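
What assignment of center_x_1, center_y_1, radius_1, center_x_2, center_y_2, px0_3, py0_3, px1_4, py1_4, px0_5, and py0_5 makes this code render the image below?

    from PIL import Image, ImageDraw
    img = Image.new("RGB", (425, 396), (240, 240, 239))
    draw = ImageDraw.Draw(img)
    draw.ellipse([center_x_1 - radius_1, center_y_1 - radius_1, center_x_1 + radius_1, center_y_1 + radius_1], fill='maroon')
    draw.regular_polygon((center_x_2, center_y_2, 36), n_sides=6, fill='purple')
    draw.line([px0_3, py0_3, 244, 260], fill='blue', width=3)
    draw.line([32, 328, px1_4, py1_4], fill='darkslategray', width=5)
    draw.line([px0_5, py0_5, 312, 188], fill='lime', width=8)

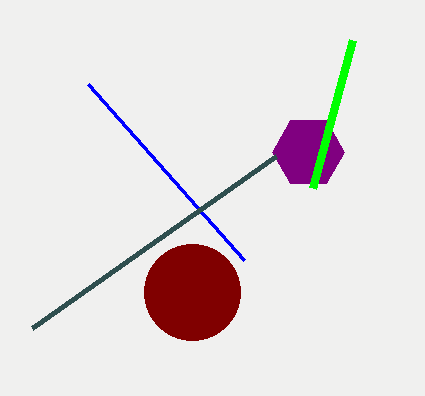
center_x_1 = 192
center_y_1 = 292
radius_1 = 48
center_x_2 = 308
center_y_2 = 152
px0_3 = 88
py0_3 = 84
px1_4 = 276
py1_4 = 156
px0_5 = 352
py0_5 = 40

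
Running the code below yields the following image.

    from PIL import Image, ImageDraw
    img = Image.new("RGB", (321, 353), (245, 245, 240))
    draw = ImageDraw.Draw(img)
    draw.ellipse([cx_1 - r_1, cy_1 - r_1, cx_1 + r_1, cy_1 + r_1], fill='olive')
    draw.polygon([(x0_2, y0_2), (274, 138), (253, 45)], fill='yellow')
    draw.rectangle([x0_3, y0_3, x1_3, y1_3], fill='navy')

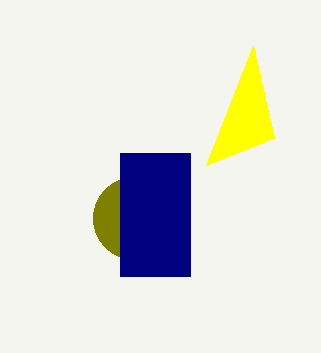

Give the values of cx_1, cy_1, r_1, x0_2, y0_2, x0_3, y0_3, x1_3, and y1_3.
cx_1 = 134, cy_1 = 218, r_1 = 41, x0_2 = 206, y0_2 = 165, x0_3 = 120, y0_3 = 153, x1_3 = 190, y1_3 = 276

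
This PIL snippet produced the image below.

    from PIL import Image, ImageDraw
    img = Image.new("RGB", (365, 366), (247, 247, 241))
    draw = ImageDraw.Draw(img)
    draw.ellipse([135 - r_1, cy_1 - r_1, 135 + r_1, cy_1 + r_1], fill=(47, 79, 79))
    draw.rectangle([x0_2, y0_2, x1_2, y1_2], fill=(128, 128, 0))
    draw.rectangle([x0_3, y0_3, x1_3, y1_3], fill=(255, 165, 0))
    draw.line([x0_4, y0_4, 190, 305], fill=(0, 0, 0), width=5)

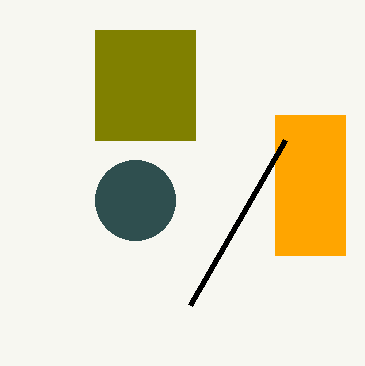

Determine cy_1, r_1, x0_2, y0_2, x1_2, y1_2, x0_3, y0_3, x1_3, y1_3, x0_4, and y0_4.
cy_1 = 200
r_1 = 40
x0_2 = 95
y0_2 = 30
x1_2 = 195
y1_2 = 140
x0_3 = 275
y0_3 = 115
x1_3 = 345
y1_3 = 255
x0_4 = 285
y0_4 = 140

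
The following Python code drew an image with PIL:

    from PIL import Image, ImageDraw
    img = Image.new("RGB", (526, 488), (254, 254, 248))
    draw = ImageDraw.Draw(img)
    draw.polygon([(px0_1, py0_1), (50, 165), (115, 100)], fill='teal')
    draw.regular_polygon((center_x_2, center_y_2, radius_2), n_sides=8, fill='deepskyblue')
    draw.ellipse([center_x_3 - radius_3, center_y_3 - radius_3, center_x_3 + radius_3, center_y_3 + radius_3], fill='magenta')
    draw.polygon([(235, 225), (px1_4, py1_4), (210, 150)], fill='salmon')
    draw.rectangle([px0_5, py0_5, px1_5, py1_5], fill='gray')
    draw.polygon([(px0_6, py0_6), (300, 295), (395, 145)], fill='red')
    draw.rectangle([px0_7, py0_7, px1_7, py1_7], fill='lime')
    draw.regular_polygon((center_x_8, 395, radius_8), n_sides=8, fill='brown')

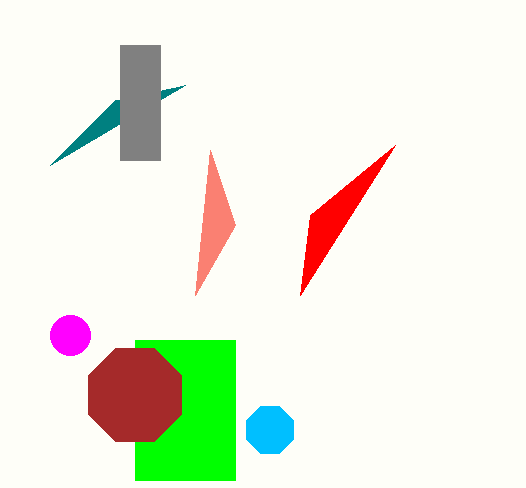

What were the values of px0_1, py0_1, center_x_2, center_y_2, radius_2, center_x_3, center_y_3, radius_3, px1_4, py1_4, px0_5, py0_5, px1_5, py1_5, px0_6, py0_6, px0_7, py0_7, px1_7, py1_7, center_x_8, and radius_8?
px0_1 = 185, py0_1 = 85, center_x_2 = 270, center_y_2 = 430, radius_2 = 25, center_x_3 = 70, center_y_3 = 335, radius_3 = 20, px1_4 = 195, py1_4 = 295, px0_5 = 120, py0_5 = 45, px1_5 = 160, py1_5 = 160, px0_6 = 310, py0_6 = 215, px0_7 = 135, py0_7 = 340, px1_7 = 235, py1_7 = 480, center_x_8 = 135, radius_8 = 50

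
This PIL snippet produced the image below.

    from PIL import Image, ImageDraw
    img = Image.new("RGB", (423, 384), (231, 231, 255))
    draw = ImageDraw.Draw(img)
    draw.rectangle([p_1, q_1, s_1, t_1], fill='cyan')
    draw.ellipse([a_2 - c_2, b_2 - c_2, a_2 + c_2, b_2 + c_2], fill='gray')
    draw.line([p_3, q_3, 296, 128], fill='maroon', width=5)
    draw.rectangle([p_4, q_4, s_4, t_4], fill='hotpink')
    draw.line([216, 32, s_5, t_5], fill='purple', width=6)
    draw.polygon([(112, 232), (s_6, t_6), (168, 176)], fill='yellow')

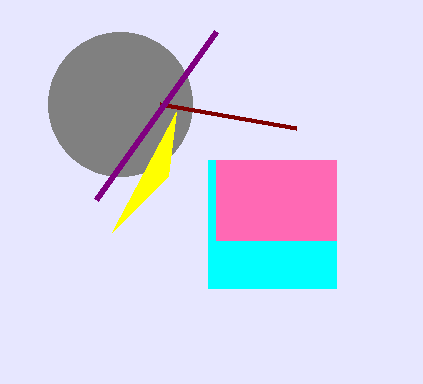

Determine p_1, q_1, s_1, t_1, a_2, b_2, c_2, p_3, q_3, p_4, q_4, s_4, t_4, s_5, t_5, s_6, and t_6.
p_1 = 208; q_1 = 160; s_1 = 336; t_1 = 288; a_2 = 120; b_2 = 104; c_2 = 72; p_3 = 160; q_3 = 104; p_4 = 216; q_4 = 160; s_4 = 336; t_4 = 240; s_5 = 96; t_5 = 200; s_6 = 176; t_6 = 112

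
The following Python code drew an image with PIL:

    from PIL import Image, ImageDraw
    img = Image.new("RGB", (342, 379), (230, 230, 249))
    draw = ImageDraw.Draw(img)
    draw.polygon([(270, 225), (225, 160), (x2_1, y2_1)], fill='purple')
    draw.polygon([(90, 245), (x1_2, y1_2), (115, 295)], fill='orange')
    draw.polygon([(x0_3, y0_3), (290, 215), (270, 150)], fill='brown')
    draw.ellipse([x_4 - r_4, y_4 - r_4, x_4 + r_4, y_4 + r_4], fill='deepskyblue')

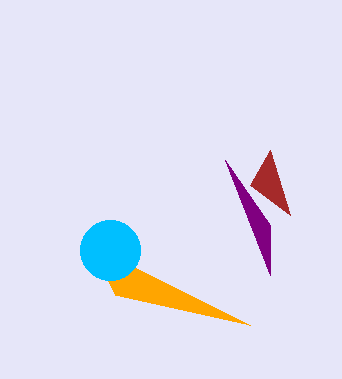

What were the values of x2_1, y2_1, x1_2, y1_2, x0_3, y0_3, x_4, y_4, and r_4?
x2_1 = 270
y2_1 = 275
x1_2 = 250
y1_2 = 325
x0_3 = 250
y0_3 = 185
x_4 = 110
y_4 = 250
r_4 = 30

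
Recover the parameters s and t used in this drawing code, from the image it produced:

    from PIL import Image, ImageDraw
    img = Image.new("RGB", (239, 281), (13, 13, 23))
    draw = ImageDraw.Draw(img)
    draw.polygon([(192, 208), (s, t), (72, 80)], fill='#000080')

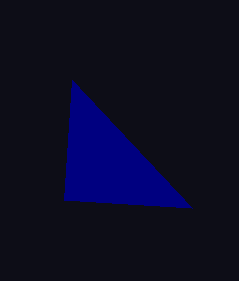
s = 64; t = 200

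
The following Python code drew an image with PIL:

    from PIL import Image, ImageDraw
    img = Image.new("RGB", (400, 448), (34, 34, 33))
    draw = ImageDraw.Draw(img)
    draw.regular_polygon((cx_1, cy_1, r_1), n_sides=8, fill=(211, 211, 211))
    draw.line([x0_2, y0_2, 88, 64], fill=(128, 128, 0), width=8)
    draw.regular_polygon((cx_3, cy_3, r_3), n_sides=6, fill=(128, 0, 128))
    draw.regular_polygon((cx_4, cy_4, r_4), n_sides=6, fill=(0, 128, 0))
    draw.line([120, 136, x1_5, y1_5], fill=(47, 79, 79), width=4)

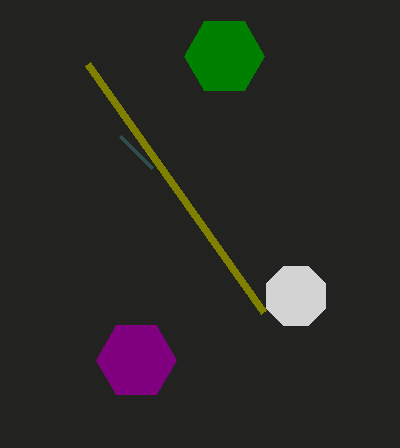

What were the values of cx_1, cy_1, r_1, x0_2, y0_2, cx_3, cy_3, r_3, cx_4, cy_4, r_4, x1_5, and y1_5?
cx_1 = 296; cy_1 = 296; r_1 = 32; x0_2 = 264; y0_2 = 312; cx_3 = 136; cy_3 = 360; r_3 = 40; cx_4 = 224; cy_4 = 56; r_4 = 40; x1_5 = 152; y1_5 = 168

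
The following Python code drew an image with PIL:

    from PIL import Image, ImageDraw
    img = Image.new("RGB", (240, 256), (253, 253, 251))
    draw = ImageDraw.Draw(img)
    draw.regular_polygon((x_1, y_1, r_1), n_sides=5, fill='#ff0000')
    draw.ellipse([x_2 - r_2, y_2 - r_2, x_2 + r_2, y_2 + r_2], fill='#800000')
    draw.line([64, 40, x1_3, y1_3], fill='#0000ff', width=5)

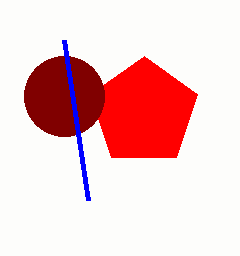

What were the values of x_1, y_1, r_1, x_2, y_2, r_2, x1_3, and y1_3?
x_1 = 144
y_1 = 112
r_1 = 56
x_2 = 64
y_2 = 96
r_2 = 40
x1_3 = 88
y1_3 = 200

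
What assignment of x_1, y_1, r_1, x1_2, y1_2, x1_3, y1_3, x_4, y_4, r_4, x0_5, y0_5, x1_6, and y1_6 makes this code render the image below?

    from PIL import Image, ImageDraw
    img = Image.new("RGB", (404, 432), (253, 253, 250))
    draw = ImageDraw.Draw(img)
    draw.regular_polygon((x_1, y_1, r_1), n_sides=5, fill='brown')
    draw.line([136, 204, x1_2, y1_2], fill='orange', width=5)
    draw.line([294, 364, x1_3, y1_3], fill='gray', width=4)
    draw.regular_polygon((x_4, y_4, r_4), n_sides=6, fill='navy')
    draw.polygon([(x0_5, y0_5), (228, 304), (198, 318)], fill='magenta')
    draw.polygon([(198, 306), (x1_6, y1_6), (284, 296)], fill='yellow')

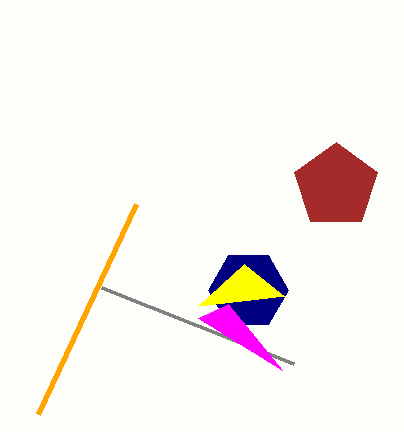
x_1 = 336
y_1 = 186
r_1 = 44
x1_2 = 38
y1_2 = 414
x1_3 = 102
y1_3 = 288
x_4 = 248
y_4 = 290
r_4 = 40
x0_5 = 282
y0_5 = 370
x1_6 = 244
y1_6 = 264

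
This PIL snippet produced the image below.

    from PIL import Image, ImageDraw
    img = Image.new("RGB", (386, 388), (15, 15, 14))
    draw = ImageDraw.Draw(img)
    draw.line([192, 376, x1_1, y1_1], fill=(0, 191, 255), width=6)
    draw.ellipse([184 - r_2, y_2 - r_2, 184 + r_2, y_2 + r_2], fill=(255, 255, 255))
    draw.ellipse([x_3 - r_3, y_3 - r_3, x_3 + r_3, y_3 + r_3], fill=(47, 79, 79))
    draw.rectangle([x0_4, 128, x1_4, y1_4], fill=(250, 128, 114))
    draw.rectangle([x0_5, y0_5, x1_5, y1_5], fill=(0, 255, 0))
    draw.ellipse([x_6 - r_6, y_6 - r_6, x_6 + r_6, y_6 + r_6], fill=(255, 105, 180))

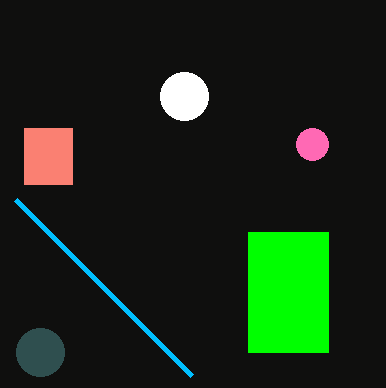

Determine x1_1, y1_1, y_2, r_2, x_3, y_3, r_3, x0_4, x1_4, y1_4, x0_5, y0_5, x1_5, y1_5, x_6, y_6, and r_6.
x1_1 = 16, y1_1 = 200, y_2 = 96, r_2 = 24, x_3 = 40, y_3 = 352, r_3 = 24, x0_4 = 24, x1_4 = 72, y1_4 = 184, x0_5 = 248, y0_5 = 232, x1_5 = 328, y1_5 = 352, x_6 = 312, y_6 = 144, r_6 = 16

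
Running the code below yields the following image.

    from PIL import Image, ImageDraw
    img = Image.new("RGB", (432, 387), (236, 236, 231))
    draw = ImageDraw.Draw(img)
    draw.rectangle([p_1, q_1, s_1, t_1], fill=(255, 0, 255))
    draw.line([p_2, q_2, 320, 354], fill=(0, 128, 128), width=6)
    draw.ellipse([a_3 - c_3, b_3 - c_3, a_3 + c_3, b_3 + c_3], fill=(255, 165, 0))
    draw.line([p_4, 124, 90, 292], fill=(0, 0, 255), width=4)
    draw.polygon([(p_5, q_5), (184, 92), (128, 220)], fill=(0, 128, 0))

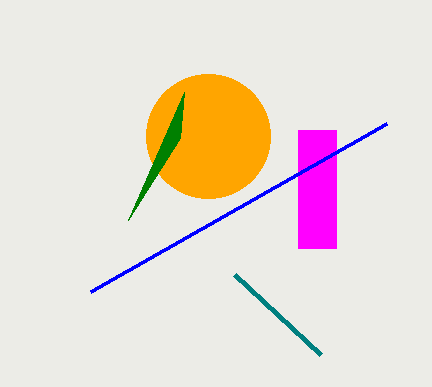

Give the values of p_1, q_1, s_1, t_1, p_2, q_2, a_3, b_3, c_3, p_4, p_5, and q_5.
p_1 = 298; q_1 = 130; s_1 = 336; t_1 = 248; p_2 = 234; q_2 = 274; a_3 = 208; b_3 = 136; c_3 = 62; p_4 = 386; p_5 = 180; q_5 = 138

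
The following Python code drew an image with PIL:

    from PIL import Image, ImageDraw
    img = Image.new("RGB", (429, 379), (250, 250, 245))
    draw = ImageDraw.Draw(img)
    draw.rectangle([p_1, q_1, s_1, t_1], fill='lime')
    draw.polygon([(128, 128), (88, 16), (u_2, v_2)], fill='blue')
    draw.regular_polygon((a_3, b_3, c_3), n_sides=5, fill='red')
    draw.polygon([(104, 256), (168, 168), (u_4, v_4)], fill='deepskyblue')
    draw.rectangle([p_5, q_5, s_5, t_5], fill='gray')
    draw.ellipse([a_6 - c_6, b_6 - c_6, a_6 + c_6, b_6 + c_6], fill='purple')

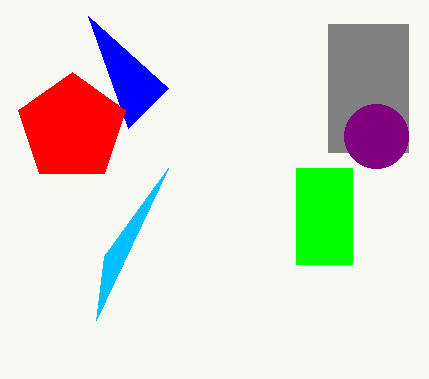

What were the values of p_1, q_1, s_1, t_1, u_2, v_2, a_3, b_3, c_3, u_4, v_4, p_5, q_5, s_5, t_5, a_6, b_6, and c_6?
p_1 = 296; q_1 = 168; s_1 = 352; t_1 = 264; u_2 = 168; v_2 = 88; a_3 = 72; b_3 = 128; c_3 = 56; u_4 = 96; v_4 = 320; p_5 = 328; q_5 = 24; s_5 = 408; t_5 = 152; a_6 = 376; b_6 = 136; c_6 = 32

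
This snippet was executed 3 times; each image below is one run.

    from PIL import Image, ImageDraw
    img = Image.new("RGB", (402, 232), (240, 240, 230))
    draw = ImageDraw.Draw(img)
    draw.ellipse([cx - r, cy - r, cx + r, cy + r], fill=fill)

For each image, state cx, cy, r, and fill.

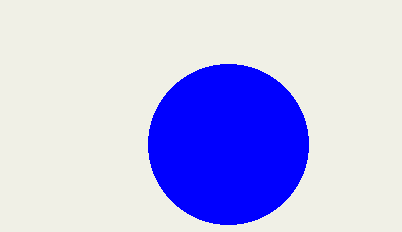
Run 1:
cx = 228
cy = 144
r = 80
fill = 'blue'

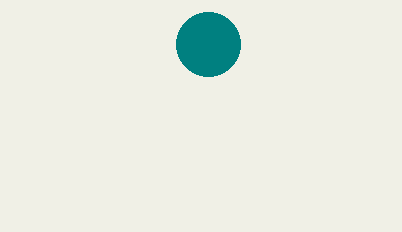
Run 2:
cx = 208; cy = 44; r = 32; fill = 'teal'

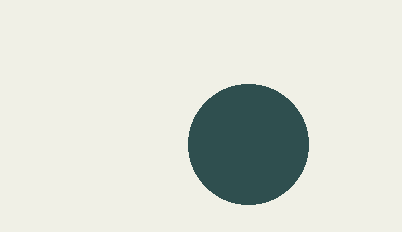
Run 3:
cx = 248; cy = 144; r = 60; fill = 'darkslategray'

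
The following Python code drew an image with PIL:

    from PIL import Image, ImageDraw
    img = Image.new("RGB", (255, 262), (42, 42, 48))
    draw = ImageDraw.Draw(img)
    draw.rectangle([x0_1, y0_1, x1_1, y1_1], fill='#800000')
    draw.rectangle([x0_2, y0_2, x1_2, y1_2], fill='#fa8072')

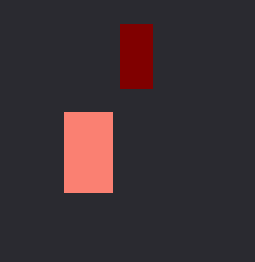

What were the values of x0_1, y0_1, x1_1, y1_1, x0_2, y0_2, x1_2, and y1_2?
x0_1 = 120; y0_1 = 24; x1_1 = 152; y1_1 = 88; x0_2 = 64; y0_2 = 112; x1_2 = 112; y1_2 = 192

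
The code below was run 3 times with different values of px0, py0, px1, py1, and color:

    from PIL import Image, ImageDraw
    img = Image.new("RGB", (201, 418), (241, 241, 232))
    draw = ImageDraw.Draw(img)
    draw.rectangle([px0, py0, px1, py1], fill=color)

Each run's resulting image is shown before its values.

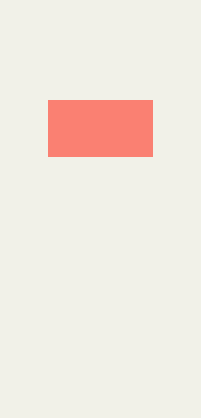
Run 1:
px0 = 48, py0 = 100, px1 = 152, py1 = 156, color = 'salmon'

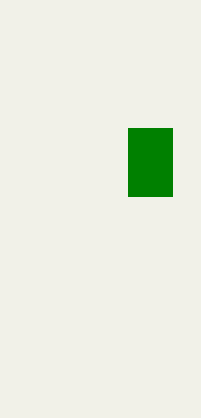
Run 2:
px0 = 128
py0 = 128
px1 = 172
py1 = 196
color = 'green'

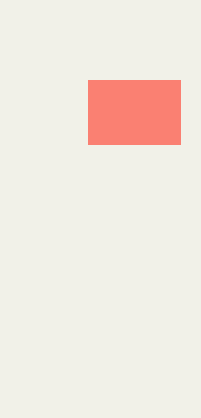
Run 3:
px0 = 88, py0 = 80, px1 = 180, py1 = 144, color = 'salmon'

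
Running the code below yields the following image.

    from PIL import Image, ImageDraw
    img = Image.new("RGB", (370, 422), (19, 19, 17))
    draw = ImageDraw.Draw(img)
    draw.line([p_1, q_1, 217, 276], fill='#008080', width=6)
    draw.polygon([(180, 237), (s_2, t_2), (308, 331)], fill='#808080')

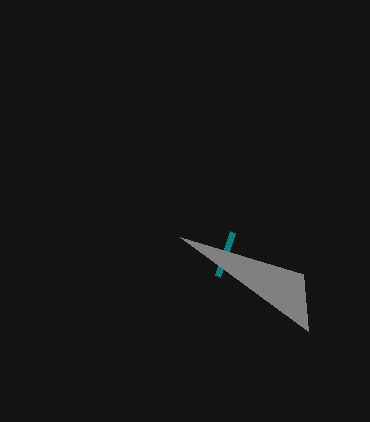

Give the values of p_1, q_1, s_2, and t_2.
p_1 = 232; q_1 = 232; s_2 = 303; t_2 = 274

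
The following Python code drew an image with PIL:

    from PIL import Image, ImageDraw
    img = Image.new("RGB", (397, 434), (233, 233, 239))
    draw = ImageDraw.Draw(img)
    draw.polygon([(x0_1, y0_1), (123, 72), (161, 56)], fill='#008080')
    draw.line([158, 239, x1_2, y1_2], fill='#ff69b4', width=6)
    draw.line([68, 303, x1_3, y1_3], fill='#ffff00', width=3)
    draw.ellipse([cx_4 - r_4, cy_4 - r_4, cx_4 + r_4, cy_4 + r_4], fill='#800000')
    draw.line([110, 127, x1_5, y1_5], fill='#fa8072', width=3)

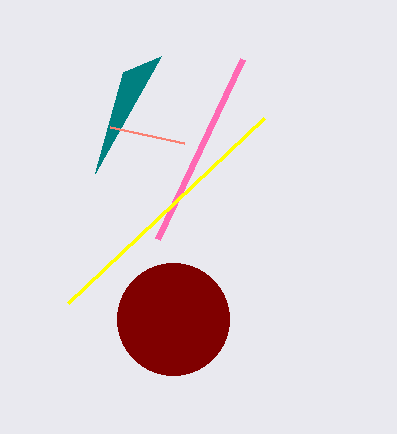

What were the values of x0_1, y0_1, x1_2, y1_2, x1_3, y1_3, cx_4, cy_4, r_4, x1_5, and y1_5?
x0_1 = 95
y0_1 = 173
x1_2 = 243
y1_2 = 59
x1_3 = 264
y1_3 = 118
cx_4 = 173
cy_4 = 319
r_4 = 56
x1_5 = 184
y1_5 = 143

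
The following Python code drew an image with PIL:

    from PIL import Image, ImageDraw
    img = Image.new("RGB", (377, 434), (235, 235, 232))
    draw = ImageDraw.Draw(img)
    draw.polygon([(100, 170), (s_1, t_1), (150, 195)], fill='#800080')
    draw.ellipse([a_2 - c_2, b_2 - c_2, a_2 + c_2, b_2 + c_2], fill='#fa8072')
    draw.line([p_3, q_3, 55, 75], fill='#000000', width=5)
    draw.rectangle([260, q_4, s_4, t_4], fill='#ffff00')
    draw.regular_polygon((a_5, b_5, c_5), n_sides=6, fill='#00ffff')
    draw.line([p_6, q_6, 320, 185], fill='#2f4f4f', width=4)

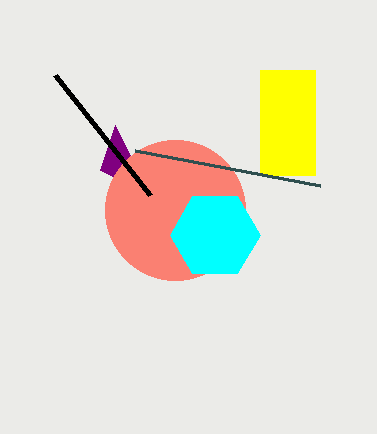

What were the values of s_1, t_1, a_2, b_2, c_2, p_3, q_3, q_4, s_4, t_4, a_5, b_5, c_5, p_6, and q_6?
s_1 = 115, t_1 = 125, a_2 = 175, b_2 = 210, c_2 = 70, p_3 = 150, q_3 = 195, q_4 = 70, s_4 = 315, t_4 = 175, a_5 = 215, b_5 = 235, c_5 = 45, p_6 = 135, q_6 = 150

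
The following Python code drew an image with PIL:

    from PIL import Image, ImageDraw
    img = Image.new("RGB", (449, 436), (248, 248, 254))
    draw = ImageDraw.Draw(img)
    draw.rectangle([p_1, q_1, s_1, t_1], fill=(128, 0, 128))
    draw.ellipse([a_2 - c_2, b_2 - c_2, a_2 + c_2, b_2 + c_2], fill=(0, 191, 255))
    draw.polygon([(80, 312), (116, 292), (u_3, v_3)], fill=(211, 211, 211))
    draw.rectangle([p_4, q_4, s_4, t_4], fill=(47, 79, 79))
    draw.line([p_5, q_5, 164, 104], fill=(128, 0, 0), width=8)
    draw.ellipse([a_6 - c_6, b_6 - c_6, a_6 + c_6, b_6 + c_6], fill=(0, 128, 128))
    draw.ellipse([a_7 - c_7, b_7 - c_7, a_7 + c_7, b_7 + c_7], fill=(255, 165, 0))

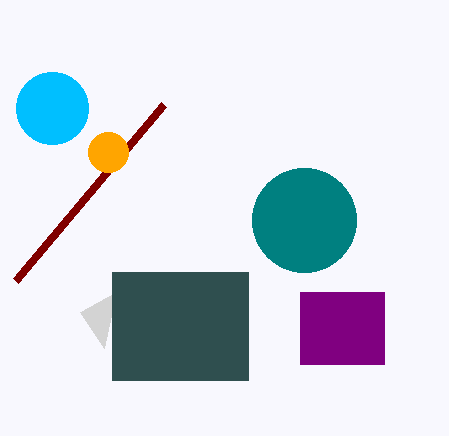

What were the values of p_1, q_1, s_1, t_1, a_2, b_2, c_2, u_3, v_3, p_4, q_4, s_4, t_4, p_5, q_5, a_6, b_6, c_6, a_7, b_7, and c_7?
p_1 = 300
q_1 = 292
s_1 = 384
t_1 = 364
a_2 = 52
b_2 = 108
c_2 = 36
u_3 = 104
v_3 = 348
p_4 = 112
q_4 = 272
s_4 = 248
t_4 = 380
p_5 = 16
q_5 = 280
a_6 = 304
b_6 = 220
c_6 = 52
a_7 = 108
b_7 = 152
c_7 = 20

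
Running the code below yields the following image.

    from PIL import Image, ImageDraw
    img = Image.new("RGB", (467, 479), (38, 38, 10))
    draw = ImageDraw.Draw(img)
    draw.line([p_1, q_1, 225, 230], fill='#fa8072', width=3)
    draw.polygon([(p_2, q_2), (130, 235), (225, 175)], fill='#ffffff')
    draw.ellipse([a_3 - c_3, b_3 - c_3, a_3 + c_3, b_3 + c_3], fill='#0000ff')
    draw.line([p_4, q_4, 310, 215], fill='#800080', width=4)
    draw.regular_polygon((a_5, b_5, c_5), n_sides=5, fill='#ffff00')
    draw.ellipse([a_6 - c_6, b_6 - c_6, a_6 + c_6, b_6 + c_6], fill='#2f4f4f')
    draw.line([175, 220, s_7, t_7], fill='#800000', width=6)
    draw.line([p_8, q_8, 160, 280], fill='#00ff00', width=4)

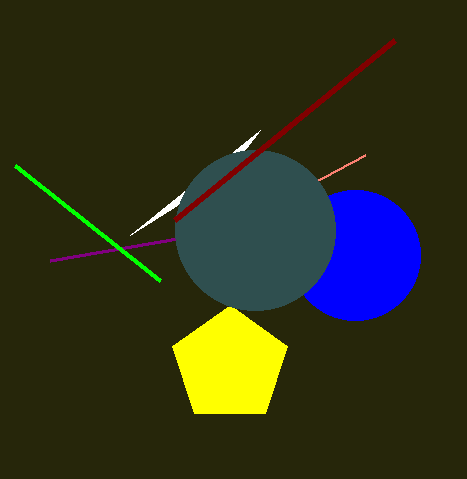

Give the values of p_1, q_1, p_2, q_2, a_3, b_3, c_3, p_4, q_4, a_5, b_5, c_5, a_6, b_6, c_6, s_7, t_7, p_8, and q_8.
p_1 = 365
q_1 = 155
p_2 = 260
q_2 = 130
a_3 = 355
b_3 = 255
c_3 = 65
p_4 = 50
q_4 = 260
a_5 = 230
b_5 = 365
c_5 = 60
a_6 = 255
b_6 = 230
c_6 = 80
s_7 = 395
t_7 = 40
p_8 = 15
q_8 = 165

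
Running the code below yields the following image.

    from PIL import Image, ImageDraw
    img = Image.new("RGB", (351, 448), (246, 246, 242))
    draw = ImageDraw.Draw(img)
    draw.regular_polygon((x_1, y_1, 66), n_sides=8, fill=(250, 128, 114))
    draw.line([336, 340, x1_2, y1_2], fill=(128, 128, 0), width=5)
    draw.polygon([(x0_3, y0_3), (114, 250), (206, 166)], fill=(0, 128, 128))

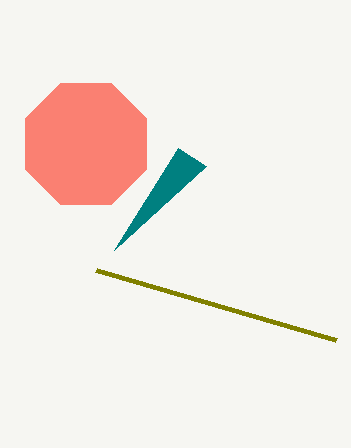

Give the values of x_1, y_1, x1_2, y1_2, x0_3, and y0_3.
x_1 = 86, y_1 = 144, x1_2 = 96, y1_2 = 270, x0_3 = 178, y0_3 = 148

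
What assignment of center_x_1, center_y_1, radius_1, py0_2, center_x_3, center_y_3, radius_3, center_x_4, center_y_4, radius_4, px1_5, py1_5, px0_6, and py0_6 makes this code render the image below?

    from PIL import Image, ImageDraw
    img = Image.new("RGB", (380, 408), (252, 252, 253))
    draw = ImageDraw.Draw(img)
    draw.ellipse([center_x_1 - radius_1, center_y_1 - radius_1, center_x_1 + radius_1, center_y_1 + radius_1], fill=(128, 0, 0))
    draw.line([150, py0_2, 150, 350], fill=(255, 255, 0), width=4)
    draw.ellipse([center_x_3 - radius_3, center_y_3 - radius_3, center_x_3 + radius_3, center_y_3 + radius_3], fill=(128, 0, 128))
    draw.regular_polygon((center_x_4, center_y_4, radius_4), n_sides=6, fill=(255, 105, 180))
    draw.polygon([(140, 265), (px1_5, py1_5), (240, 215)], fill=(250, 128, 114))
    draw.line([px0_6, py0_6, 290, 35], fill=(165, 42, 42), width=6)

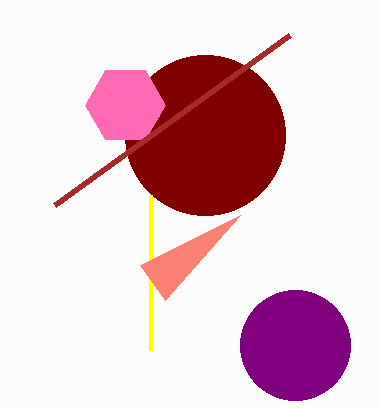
center_x_1 = 205, center_y_1 = 135, radius_1 = 80, py0_2 = 195, center_x_3 = 295, center_y_3 = 345, radius_3 = 55, center_x_4 = 125, center_y_4 = 105, radius_4 = 40, px1_5 = 165, py1_5 = 300, px0_6 = 55, py0_6 = 205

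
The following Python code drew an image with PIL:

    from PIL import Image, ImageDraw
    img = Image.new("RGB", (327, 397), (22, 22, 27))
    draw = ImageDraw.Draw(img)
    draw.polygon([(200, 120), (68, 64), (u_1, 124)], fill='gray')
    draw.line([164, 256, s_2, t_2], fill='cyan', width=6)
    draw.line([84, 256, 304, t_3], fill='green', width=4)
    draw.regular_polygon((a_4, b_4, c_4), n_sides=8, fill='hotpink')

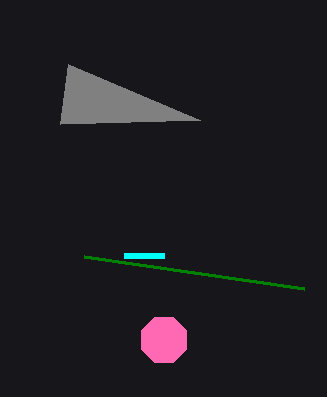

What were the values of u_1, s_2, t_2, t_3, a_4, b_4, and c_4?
u_1 = 60
s_2 = 124
t_2 = 256
t_3 = 288
a_4 = 164
b_4 = 340
c_4 = 24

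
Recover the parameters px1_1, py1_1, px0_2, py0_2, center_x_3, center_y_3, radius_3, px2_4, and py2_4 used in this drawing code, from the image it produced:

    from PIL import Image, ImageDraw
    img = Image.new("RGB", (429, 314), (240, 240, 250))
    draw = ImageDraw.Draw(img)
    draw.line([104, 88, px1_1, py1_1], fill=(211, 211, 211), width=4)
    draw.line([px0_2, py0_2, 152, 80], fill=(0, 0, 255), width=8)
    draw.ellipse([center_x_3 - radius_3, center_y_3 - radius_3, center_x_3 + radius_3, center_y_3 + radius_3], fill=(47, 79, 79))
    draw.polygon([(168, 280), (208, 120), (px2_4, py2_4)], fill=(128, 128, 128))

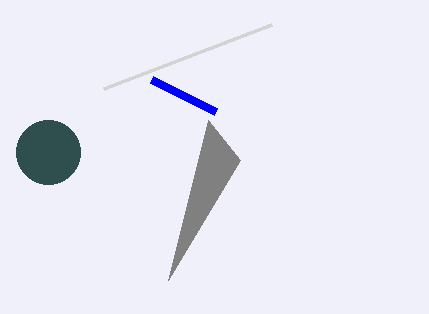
px1_1 = 272; py1_1 = 24; px0_2 = 216; py0_2 = 112; center_x_3 = 48; center_y_3 = 152; radius_3 = 32; px2_4 = 240; py2_4 = 160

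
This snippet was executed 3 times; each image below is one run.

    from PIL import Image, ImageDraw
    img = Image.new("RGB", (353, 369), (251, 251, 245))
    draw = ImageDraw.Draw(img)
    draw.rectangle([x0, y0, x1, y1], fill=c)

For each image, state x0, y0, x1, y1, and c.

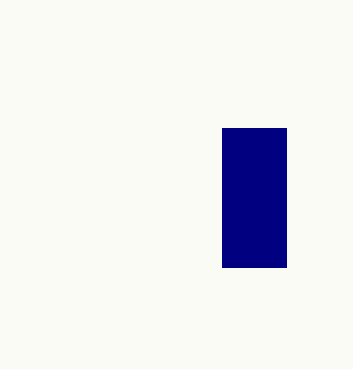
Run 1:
x0 = 222; y0 = 128; x1 = 286; y1 = 267; c = 'navy'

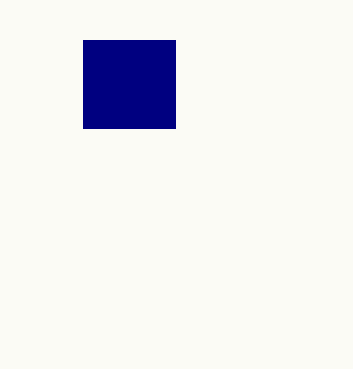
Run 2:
x0 = 83, y0 = 40, x1 = 175, y1 = 128, c = 'navy'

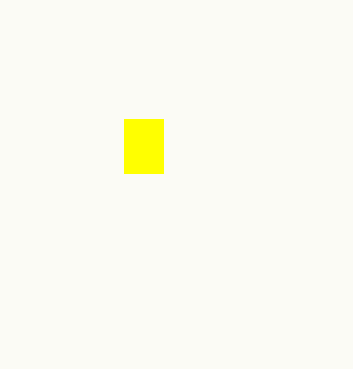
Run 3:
x0 = 124, y0 = 119, x1 = 163, y1 = 173, c = 'yellow'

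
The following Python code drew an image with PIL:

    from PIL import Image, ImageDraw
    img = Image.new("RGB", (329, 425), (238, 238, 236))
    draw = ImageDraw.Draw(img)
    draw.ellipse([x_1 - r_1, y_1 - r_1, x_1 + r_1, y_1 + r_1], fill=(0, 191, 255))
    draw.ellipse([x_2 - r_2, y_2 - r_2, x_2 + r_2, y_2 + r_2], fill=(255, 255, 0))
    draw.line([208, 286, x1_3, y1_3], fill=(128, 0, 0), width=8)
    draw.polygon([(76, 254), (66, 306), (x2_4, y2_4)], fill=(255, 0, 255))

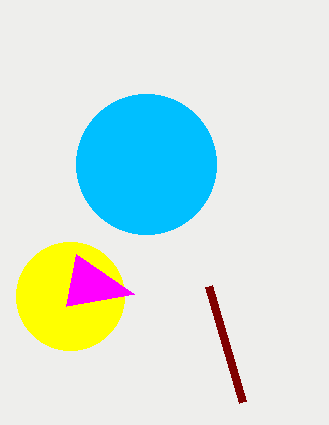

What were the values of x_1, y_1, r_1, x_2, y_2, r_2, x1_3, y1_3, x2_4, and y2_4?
x_1 = 146; y_1 = 164; r_1 = 70; x_2 = 70; y_2 = 296; r_2 = 54; x1_3 = 242; y1_3 = 402; x2_4 = 134; y2_4 = 294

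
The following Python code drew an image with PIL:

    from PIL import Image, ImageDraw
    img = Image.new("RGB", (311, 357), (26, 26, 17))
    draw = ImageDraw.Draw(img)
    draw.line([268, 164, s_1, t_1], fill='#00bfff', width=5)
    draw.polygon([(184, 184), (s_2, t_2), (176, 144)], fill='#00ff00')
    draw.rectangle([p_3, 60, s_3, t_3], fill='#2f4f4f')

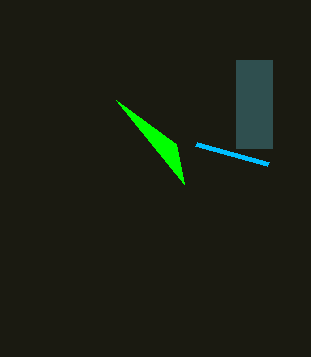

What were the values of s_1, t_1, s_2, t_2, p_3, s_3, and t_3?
s_1 = 196; t_1 = 144; s_2 = 116; t_2 = 100; p_3 = 236; s_3 = 272; t_3 = 148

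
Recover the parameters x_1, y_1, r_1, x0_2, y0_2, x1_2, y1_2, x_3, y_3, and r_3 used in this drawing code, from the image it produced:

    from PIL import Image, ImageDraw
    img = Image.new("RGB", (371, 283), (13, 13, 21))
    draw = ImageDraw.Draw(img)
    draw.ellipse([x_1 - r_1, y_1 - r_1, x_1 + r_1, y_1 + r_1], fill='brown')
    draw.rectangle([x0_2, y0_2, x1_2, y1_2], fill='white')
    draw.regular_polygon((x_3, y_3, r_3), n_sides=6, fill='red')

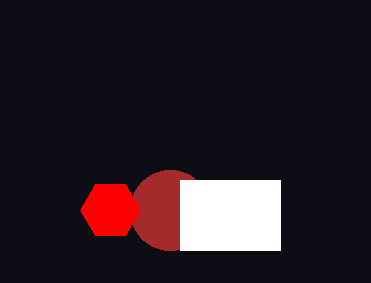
x_1 = 170; y_1 = 210; r_1 = 40; x0_2 = 180; y0_2 = 180; x1_2 = 280; y1_2 = 250; x_3 = 110; y_3 = 210; r_3 = 30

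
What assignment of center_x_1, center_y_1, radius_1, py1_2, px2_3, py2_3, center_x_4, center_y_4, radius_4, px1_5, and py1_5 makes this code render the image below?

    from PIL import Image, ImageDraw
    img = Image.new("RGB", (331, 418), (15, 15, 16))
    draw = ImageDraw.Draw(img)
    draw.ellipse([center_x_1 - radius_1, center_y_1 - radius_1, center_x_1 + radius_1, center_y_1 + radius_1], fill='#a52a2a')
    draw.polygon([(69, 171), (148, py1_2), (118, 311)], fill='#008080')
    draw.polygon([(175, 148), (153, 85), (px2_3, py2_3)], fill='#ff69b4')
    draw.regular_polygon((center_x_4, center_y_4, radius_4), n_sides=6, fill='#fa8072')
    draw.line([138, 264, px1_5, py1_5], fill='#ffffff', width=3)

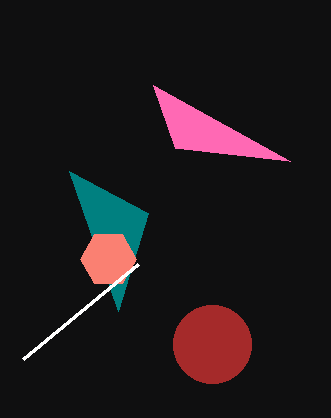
center_x_1 = 212; center_y_1 = 344; radius_1 = 39; py1_2 = 213; px2_3 = 290; py2_3 = 161; center_x_4 = 108; center_y_4 = 259; radius_4 = 28; px1_5 = 23; py1_5 = 359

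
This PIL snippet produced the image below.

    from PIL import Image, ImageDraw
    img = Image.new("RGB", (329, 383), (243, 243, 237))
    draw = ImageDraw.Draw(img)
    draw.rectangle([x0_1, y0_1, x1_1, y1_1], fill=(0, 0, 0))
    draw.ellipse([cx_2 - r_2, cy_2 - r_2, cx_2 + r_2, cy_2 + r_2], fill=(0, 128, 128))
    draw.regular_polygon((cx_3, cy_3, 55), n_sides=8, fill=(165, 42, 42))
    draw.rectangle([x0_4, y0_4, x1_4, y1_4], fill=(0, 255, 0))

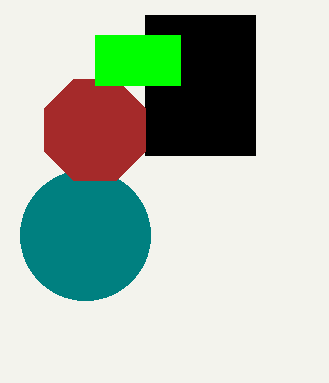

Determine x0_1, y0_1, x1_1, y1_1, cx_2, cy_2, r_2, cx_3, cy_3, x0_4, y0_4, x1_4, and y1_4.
x0_1 = 145
y0_1 = 15
x1_1 = 255
y1_1 = 155
cx_2 = 85
cy_2 = 235
r_2 = 65
cx_3 = 95
cy_3 = 130
x0_4 = 95
y0_4 = 35
x1_4 = 180
y1_4 = 85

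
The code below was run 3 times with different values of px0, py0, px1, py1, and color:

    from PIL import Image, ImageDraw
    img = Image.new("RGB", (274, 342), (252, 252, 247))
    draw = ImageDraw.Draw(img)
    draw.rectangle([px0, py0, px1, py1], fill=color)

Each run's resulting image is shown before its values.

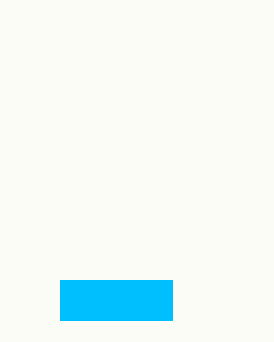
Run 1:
px0 = 60
py0 = 280
px1 = 172
py1 = 320
color = 'deepskyblue'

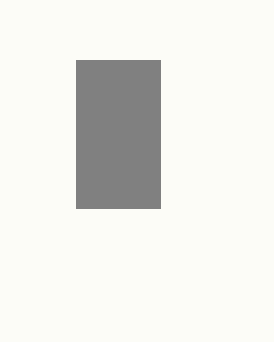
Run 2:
px0 = 76, py0 = 60, px1 = 160, py1 = 208, color = 'gray'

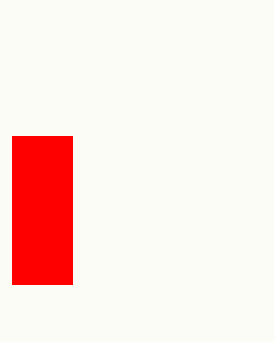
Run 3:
px0 = 12
py0 = 136
px1 = 72
py1 = 284
color = 'red'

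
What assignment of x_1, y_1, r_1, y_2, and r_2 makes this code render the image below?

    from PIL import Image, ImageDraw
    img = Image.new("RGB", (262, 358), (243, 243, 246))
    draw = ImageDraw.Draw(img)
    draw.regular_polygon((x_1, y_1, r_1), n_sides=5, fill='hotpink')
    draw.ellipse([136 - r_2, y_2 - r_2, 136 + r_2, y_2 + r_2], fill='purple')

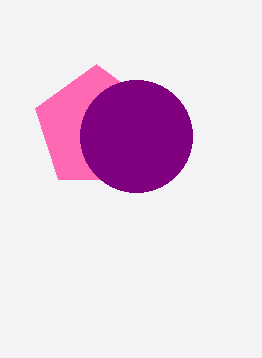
x_1 = 96, y_1 = 128, r_1 = 64, y_2 = 136, r_2 = 56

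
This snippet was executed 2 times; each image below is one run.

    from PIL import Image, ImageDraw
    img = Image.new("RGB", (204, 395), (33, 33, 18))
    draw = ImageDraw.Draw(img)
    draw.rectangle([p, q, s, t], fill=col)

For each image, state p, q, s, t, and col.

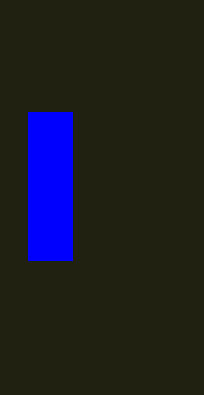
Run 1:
p = 28; q = 112; s = 72; t = 260; col = 'blue'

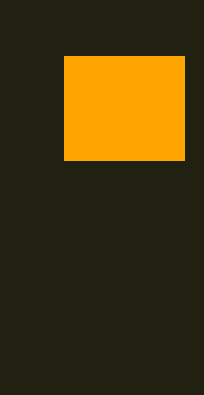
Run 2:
p = 64; q = 56; s = 184; t = 160; col = 'orange'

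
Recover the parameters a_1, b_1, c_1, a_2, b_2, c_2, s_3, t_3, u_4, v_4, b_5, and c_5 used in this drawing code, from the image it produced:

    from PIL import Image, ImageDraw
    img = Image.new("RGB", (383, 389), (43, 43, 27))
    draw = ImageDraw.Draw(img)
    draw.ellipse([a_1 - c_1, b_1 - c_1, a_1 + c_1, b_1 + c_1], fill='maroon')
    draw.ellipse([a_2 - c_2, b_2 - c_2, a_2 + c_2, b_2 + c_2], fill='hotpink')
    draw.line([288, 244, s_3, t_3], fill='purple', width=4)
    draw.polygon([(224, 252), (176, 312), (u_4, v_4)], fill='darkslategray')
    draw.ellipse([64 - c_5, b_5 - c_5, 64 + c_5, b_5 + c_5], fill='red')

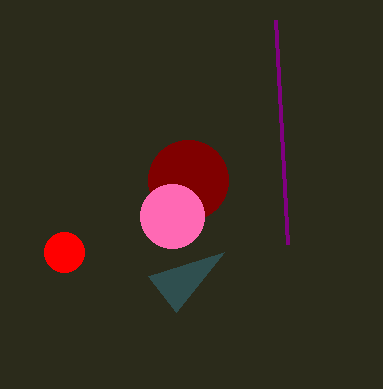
a_1 = 188; b_1 = 180; c_1 = 40; a_2 = 172; b_2 = 216; c_2 = 32; s_3 = 276; t_3 = 20; u_4 = 148; v_4 = 276; b_5 = 252; c_5 = 20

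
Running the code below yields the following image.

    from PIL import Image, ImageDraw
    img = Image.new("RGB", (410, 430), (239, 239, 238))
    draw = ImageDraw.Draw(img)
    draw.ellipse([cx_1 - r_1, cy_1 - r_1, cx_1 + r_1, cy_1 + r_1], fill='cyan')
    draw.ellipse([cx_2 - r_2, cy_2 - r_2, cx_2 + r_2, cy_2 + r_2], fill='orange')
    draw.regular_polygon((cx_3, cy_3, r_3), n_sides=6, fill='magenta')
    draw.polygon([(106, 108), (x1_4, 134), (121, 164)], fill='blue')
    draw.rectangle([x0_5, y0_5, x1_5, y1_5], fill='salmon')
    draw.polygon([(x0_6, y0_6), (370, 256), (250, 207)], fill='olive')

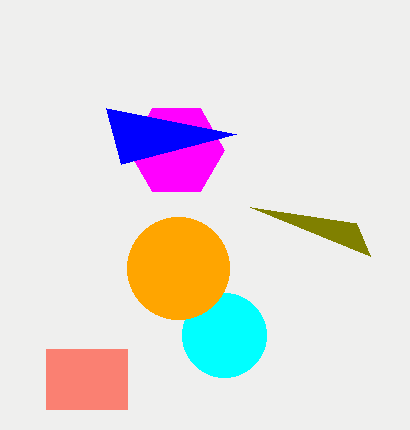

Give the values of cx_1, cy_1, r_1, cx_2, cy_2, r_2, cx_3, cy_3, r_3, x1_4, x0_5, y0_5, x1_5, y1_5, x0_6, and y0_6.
cx_1 = 224, cy_1 = 335, r_1 = 42, cx_2 = 178, cy_2 = 268, r_2 = 51, cx_3 = 176, cy_3 = 150, r_3 = 48, x1_4 = 236, x0_5 = 46, y0_5 = 349, x1_5 = 127, y1_5 = 409, x0_6 = 356, y0_6 = 223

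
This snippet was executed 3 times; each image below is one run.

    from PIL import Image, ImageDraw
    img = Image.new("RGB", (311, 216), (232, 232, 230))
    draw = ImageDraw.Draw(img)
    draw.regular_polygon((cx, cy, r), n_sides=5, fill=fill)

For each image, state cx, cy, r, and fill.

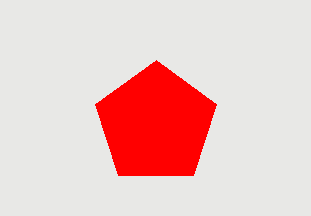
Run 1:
cx = 156
cy = 124
r = 64
fill = 'red'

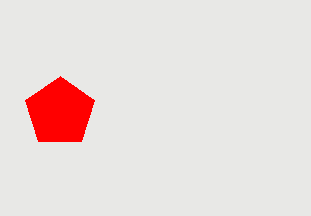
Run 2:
cx = 60
cy = 112
r = 36
fill = 'red'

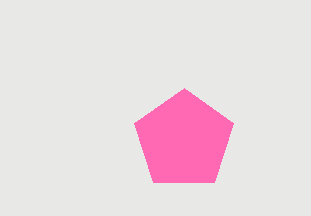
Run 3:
cx = 184; cy = 140; r = 52; fill = 'hotpink'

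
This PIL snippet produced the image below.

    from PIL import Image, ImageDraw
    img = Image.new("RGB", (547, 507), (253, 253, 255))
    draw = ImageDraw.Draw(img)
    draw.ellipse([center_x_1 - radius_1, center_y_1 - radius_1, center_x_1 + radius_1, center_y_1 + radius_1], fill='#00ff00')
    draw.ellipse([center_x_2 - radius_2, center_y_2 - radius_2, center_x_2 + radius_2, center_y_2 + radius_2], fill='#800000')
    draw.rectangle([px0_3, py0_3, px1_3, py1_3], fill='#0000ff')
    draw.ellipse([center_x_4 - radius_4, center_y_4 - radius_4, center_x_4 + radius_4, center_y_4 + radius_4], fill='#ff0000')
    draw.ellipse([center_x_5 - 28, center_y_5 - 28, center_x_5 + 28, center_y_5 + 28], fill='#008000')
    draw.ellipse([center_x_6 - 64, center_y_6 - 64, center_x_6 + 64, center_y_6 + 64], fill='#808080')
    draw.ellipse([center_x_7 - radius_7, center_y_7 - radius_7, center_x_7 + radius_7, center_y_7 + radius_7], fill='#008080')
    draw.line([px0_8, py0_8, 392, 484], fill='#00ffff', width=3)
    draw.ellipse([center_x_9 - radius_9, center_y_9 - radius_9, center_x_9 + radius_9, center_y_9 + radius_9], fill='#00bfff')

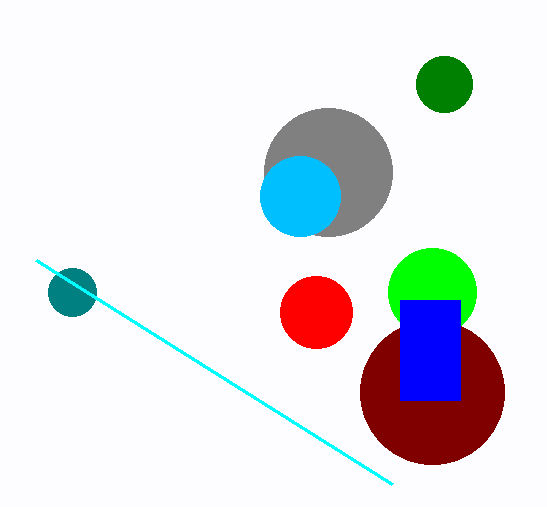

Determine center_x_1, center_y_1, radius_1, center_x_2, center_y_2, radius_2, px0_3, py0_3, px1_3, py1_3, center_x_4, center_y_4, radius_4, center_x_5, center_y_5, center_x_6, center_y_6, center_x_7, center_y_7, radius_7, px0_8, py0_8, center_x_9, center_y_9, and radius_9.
center_x_1 = 432
center_y_1 = 292
radius_1 = 44
center_x_2 = 432
center_y_2 = 392
radius_2 = 72
px0_3 = 400
py0_3 = 300
px1_3 = 460
py1_3 = 400
center_x_4 = 316
center_y_4 = 312
radius_4 = 36
center_x_5 = 444
center_y_5 = 84
center_x_6 = 328
center_y_6 = 172
center_x_7 = 72
center_y_7 = 292
radius_7 = 24
px0_8 = 36
py0_8 = 260
center_x_9 = 300
center_y_9 = 196
radius_9 = 40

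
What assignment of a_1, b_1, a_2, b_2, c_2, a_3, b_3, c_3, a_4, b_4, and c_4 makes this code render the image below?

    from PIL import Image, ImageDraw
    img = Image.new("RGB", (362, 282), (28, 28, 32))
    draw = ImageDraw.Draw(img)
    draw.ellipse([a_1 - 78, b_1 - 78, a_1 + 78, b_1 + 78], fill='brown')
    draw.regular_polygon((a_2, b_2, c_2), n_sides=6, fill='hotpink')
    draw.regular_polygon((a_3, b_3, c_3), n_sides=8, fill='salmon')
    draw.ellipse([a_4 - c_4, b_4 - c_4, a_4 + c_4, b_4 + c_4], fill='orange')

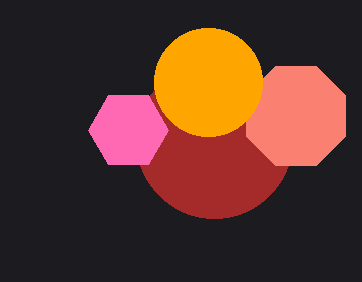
a_1 = 214; b_1 = 140; a_2 = 128; b_2 = 130; c_2 = 40; a_3 = 296; b_3 = 116; c_3 = 54; a_4 = 208; b_4 = 82; c_4 = 54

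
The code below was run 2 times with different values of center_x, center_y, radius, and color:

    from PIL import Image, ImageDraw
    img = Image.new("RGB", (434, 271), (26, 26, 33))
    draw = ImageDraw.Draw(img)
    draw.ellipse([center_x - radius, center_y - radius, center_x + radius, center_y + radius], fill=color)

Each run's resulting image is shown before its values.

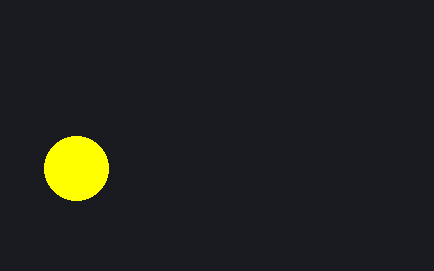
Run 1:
center_x = 76
center_y = 168
radius = 32
color = 'yellow'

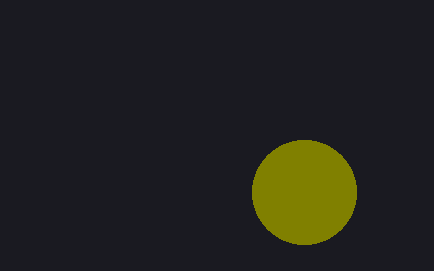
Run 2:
center_x = 304; center_y = 192; radius = 52; color = 'olive'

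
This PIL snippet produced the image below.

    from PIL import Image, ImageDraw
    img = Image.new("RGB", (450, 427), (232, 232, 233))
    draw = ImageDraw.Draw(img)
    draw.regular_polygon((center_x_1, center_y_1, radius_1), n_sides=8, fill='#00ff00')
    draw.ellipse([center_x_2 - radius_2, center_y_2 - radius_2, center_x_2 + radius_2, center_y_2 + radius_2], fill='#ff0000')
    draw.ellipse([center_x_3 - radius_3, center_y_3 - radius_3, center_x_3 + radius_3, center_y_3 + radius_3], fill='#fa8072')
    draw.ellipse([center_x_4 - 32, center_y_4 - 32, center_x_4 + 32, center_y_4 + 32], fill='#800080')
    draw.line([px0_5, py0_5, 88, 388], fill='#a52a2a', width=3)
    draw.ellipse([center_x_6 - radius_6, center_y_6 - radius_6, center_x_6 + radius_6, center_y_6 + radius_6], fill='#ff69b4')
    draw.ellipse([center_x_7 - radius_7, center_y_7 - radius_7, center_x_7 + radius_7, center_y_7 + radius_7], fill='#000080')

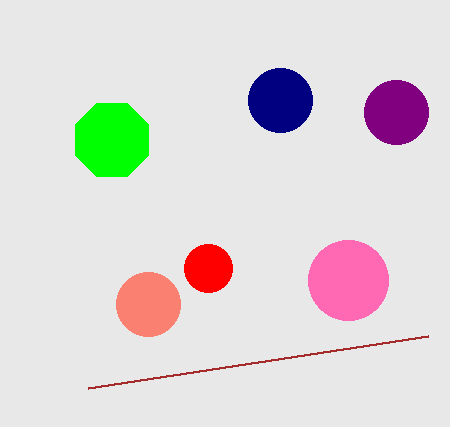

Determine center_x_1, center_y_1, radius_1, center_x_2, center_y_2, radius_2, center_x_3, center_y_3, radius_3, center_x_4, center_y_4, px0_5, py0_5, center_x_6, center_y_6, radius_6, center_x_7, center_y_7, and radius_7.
center_x_1 = 112, center_y_1 = 140, radius_1 = 40, center_x_2 = 208, center_y_2 = 268, radius_2 = 24, center_x_3 = 148, center_y_3 = 304, radius_3 = 32, center_x_4 = 396, center_y_4 = 112, px0_5 = 428, py0_5 = 336, center_x_6 = 348, center_y_6 = 280, radius_6 = 40, center_x_7 = 280, center_y_7 = 100, radius_7 = 32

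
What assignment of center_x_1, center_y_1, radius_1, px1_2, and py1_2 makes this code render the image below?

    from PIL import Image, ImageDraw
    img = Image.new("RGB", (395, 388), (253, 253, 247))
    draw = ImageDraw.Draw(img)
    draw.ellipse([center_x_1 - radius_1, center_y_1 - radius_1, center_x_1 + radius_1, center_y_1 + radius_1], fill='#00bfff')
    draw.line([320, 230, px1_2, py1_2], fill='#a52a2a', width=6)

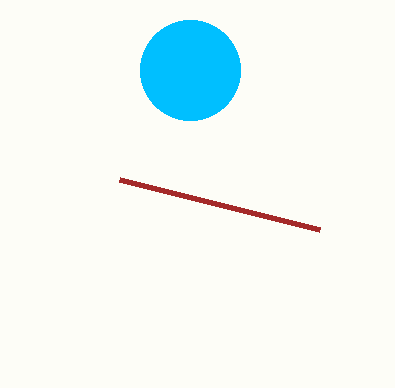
center_x_1 = 190, center_y_1 = 70, radius_1 = 50, px1_2 = 120, py1_2 = 180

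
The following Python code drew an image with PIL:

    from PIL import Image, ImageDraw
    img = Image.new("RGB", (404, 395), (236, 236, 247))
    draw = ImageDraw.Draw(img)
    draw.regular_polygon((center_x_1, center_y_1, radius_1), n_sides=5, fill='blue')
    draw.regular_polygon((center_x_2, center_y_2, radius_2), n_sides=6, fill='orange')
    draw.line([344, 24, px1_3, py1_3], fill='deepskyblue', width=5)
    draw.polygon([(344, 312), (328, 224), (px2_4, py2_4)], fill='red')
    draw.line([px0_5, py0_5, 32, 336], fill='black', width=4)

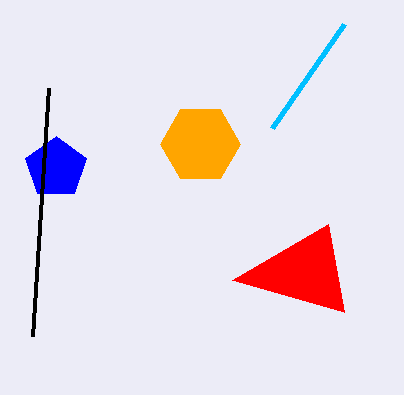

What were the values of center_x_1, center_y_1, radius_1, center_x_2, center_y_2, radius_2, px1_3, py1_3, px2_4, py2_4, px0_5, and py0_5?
center_x_1 = 56
center_y_1 = 168
radius_1 = 32
center_x_2 = 200
center_y_2 = 144
radius_2 = 40
px1_3 = 272
py1_3 = 128
px2_4 = 232
py2_4 = 280
px0_5 = 48
py0_5 = 88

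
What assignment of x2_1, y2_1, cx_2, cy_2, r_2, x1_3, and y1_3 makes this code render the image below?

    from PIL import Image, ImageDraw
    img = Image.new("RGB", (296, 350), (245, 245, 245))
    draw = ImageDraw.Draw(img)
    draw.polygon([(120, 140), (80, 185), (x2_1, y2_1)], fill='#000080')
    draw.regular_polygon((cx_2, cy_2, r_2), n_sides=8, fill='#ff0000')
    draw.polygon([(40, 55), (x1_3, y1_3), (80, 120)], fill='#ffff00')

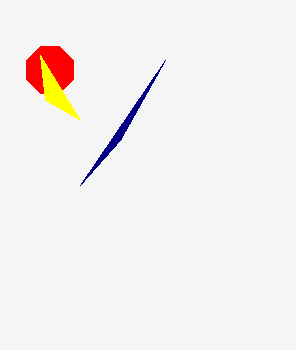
x2_1 = 165, y2_1 = 60, cx_2 = 50, cy_2 = 70, r_2 = 25, x1_3 = 45, y1_3 = 100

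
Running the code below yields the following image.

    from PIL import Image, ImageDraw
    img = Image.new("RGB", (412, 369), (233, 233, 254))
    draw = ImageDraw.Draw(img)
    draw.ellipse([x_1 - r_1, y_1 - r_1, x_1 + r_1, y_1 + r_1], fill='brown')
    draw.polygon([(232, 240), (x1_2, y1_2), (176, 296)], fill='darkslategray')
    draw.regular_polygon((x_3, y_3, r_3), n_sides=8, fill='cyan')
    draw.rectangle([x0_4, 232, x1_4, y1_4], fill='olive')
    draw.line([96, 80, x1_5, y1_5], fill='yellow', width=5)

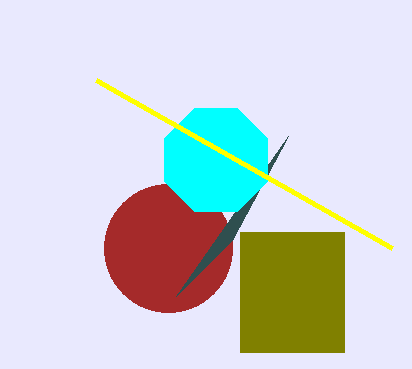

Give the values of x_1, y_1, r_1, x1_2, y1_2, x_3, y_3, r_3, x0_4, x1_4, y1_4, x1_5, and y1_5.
x_1 = 168, y_1 = 248, r_1 = 64, x1_2 = 288, y1_2 = 136, x_3 = 216, y_3 = 160, r_3 = 56, x0_4 = 240, x1_4 = 344, y1_4 = 352, x1_5 = 392, y1_5 = 248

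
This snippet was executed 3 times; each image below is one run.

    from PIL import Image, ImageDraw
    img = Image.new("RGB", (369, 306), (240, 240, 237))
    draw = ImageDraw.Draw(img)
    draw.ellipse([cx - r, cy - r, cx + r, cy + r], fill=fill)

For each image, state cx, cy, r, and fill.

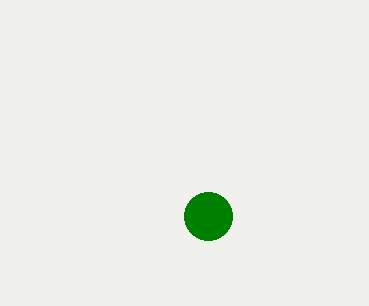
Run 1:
cx = 208; cy = 216; r = 24; fill = 'green'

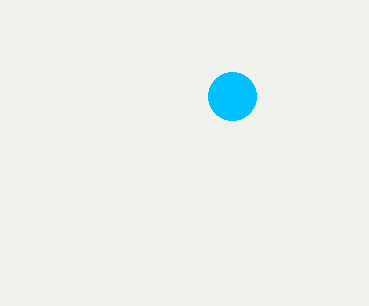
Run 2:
cx = 232
cy = 96
r = 24
fill = 'deepskyblue'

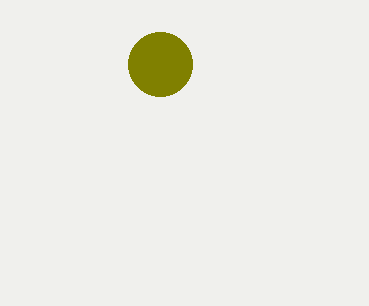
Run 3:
cx = 160; cy = 64; r = 32; fill = 'olive'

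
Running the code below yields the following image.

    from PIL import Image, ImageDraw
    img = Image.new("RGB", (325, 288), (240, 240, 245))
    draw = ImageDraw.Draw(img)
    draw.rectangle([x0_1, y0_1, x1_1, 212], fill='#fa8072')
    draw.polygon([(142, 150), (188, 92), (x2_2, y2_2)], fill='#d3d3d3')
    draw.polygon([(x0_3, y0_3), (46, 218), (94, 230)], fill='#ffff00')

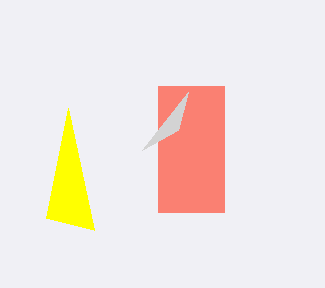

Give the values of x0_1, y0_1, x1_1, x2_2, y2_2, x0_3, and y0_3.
x0_1 = 158; y0_1 = 86; x1_1 = 224; x2_2 = 178; y2_2 = 130; x0_3 = 68; y0_3 = 108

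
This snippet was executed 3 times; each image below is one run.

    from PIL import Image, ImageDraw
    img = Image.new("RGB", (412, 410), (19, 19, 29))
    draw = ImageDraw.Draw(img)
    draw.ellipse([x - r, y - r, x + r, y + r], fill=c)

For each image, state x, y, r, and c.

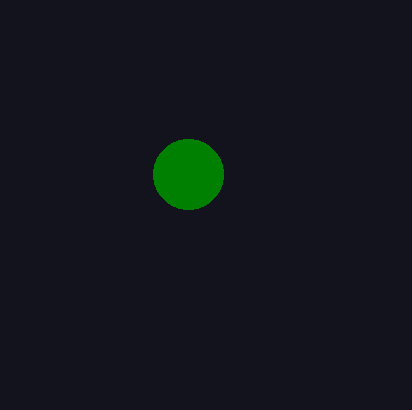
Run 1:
x = 188
y = 174
r = 35
c = 'green'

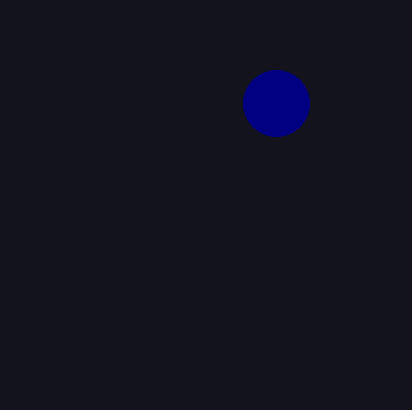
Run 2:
x = 276
y = 103
r = 33
c = 'navy'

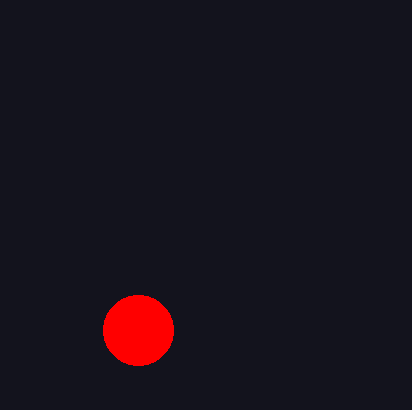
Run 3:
x = 138; y = 330; r = 35; c = 'red'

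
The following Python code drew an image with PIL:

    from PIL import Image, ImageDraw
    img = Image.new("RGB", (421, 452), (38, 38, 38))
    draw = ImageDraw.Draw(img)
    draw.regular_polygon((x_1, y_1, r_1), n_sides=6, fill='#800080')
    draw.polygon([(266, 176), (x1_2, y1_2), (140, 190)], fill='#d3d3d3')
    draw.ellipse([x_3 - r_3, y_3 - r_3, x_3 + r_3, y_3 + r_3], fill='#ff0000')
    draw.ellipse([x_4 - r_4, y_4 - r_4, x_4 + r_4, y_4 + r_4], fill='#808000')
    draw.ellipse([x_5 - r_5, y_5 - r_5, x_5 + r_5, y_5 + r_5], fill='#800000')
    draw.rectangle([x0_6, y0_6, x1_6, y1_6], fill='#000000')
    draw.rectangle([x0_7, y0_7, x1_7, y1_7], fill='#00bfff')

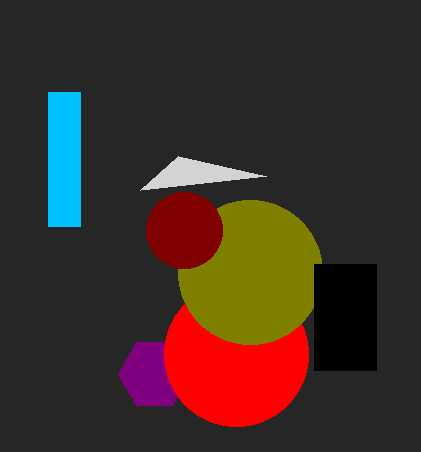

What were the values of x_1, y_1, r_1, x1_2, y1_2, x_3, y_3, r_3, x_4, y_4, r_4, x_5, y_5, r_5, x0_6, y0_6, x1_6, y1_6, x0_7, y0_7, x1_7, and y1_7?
x_1 = 154
y_1 = 374
r_1 = 36
x1_2 = 178
y1_2 = 156
x_3 = 236
y_3 = 354
r_3 = 72
x_4 = 250
y_4 = 272
r_4 = 72
x_5 = 184
y_5 = 230
r_5 = 38
x0_6 = 314
y0_6 = 264
x1_6 = 376
y1_6 = 370
x0_7 = 48
y0_7 = 92
x1_7 = 80
y1_7 = 226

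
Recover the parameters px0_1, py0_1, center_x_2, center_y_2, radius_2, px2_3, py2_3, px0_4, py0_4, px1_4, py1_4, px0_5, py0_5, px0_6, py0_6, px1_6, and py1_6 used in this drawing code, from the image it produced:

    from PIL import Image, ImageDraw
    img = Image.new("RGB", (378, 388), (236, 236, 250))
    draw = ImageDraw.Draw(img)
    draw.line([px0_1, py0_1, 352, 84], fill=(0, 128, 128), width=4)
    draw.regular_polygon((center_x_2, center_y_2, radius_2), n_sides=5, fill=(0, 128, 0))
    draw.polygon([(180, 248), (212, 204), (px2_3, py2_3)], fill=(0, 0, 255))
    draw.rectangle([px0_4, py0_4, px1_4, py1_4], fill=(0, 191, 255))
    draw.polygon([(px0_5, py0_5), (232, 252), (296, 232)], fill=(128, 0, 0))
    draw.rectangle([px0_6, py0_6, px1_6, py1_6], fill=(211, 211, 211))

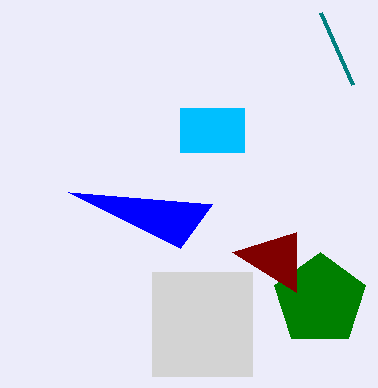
px0_1 = 320
py0_1 = 12
center_x_2 = 320
center_y_2 = 300
radius_2 = 48
px2_3 = 68
py2_3 = 192
px0_4 = 180
py0_4 = 108
px1_4 = 244
py1_4 = 152
px0_5 = 296
py0_5 = 292
px0_6 = 152
py0_6 = 272
px1_6 = 252
py1_6 = 376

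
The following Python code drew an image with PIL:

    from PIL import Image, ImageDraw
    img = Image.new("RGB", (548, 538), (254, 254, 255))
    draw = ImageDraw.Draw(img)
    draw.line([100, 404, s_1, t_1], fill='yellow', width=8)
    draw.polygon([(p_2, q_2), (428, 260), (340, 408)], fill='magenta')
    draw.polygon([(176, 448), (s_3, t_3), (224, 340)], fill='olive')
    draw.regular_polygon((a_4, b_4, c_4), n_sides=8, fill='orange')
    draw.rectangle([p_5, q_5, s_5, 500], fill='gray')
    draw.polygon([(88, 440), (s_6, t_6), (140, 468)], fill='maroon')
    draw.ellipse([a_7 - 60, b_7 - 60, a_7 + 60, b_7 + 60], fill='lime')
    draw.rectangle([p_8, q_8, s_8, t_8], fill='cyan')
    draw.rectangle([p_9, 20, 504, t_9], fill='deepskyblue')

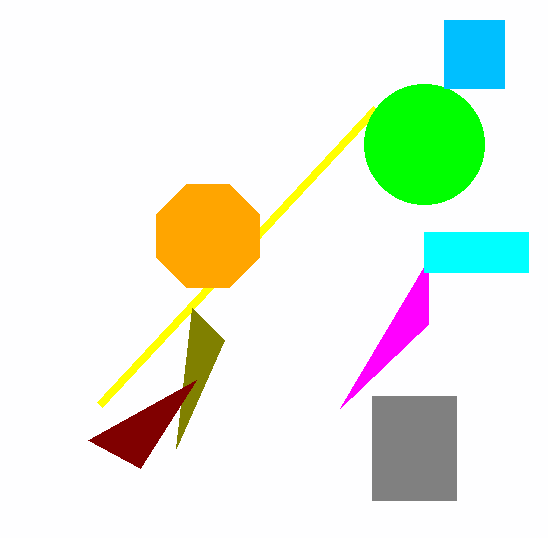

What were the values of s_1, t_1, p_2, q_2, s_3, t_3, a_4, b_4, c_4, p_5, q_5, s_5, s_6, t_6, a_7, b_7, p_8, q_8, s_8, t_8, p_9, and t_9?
s_1 = 376, t_1 = 108, p_2 = 428, q_2 = 324, s_3 = 192, t_3 = 308, a_4 = 208, b_4 = 236, c_4 = 56, p_5 = 372, q_5 = 396, s_5 = 456, s_6 = 196, t_6 = 380, a_7 = 424, b_7 = 144, p_8 = 424, q_8 = 232, s_8 = 528, t_8 = 272, p_9 = 444, t_9 = 88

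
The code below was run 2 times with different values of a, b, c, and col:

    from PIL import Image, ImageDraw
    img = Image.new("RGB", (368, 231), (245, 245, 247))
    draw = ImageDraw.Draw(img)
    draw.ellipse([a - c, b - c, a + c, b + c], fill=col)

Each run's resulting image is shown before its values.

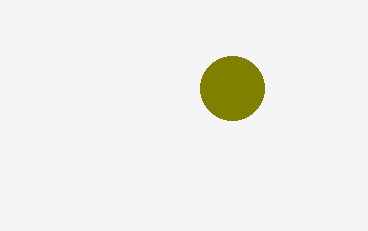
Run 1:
a = 232
b = 88
c = 32
col = 'olive'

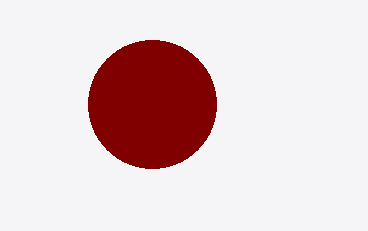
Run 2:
a = 152
b = 104
c = 64
col = 'maroon'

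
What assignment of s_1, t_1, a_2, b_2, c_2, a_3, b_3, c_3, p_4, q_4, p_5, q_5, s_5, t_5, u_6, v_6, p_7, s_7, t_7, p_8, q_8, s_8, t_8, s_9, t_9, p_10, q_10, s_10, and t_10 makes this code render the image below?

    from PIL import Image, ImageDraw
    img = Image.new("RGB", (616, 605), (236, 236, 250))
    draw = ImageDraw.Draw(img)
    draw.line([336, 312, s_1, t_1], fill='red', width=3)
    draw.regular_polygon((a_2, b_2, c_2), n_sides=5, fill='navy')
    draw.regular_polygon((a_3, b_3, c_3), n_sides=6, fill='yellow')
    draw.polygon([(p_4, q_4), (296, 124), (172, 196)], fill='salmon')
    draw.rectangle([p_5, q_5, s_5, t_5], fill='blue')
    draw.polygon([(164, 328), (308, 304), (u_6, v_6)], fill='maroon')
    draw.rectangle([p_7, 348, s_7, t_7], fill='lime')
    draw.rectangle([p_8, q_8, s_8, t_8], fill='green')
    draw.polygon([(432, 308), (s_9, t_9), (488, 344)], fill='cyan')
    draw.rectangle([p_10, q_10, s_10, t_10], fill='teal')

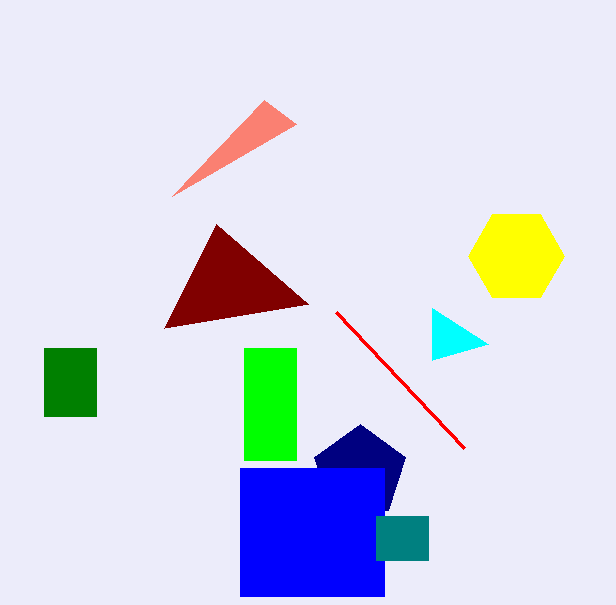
s_1 = 464, t_1 = 448, a_2 = 360, b_2 = 472, c_2 = 48, a_3 = 516, b_3 = 256, c_3 = 48, p_4 = 264, q_4 = 100, p_5 = 240, q_5 = 468, s_5 = 384, t_5 = 596, u_6 = 216, v_6 = 224, p_7 = 244, s_7 = 296, t_7 = 460, p_8 = 44, q_8 = 348, s_8 = 96, t_8 = 416, s_9 = 432, t_9 = 360, p_10 = 376, q_10 = 516, s_10 = 428, t_10 = 560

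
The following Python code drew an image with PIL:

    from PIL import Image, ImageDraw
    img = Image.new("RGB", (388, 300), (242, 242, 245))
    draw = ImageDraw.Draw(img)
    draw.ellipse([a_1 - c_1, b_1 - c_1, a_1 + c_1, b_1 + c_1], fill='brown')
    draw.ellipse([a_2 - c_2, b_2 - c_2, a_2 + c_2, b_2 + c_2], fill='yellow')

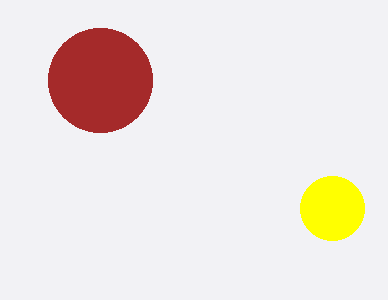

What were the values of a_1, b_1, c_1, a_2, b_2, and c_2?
a_1 = 100; b_1 = 80; c_1 = 52; a_2 = 332; b_2 = 208; c_2 = 32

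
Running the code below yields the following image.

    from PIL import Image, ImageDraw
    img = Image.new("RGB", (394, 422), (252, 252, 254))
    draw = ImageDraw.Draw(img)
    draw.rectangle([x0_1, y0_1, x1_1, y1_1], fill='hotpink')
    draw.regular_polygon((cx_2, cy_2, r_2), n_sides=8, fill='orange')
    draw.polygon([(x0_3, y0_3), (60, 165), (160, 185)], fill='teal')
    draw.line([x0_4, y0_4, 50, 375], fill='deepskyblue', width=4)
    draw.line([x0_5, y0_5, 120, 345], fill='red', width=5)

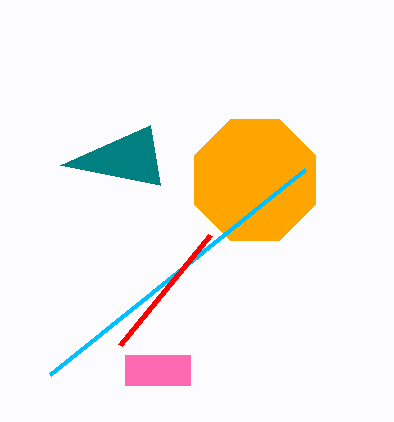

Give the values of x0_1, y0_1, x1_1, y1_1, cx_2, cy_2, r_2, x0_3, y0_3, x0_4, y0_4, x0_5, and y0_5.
x0_1 = 125, y0_1 = 355, x1_1 = 190, y1_1 = 385, cx_2 = 255, cy_2 = 180, r_2 = 65, x0_3 = 150, y0_3 = 125, x0_4 = 305, y0_4 = 170, x0_5 = 210, y0_5 = 235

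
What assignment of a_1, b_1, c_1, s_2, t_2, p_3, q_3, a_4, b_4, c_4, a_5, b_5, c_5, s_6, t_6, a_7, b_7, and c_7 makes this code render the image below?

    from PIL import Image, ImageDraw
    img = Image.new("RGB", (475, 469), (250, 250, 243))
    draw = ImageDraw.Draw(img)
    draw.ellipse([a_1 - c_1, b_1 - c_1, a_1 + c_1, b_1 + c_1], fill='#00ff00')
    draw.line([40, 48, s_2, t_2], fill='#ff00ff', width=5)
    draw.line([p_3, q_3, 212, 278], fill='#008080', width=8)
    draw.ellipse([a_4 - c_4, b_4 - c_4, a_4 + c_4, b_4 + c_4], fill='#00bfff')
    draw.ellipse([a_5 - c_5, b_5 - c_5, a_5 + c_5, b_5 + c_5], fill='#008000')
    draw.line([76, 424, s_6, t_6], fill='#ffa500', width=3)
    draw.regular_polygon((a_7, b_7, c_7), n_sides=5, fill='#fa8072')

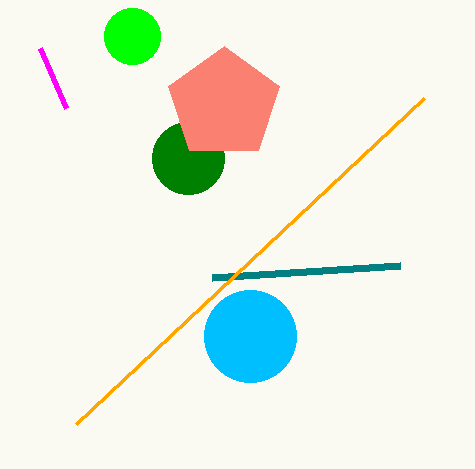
a_1 = 132
b_1 = 36
c_1 = 28
s_2 = 66
t_2 = 108
p_3 = 400
q_3 = 266
a_4 = 250
b_4 = 336
c_4 = 46
a_5 = 188
b_5 = 158
c_5 = 36
s_6 = 424
t_6 = 98
a_7 = 224
b_7 = 104
c_7 = 58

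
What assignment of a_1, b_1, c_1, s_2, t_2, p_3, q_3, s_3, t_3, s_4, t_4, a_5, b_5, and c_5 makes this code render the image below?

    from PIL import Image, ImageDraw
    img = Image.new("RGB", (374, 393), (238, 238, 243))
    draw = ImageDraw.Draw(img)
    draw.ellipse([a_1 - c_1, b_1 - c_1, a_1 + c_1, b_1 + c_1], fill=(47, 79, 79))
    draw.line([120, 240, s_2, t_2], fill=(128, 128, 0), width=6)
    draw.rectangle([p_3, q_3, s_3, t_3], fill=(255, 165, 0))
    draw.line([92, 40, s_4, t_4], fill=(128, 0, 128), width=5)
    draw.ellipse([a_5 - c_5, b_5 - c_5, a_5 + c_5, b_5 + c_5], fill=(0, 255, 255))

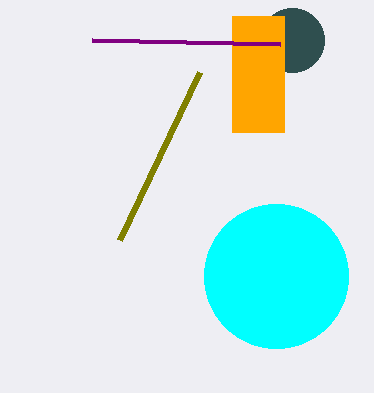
a_1 = 292, b_1 = 40, c_1 = 32, s_2 = 200, t_2 = 72, p_3 = 232, q_3 = 16, s_3 = 284, t_3 = 132, s_4 = 280, t_4 = 44, a_5 = 276, b_5 = 276, c_5 = 72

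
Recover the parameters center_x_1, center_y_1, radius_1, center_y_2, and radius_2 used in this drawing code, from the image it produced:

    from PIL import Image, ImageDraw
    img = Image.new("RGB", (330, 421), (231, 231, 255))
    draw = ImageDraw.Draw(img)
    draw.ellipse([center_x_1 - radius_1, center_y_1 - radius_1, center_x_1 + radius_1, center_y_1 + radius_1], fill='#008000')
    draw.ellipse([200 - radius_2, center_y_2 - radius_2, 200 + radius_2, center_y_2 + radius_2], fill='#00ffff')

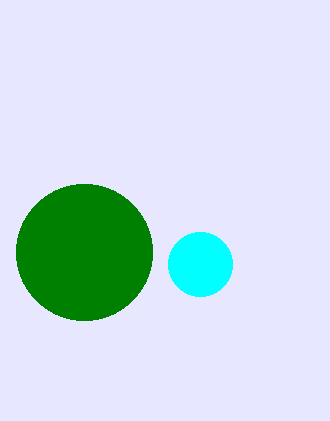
center_x_1 = 84, center_y_1 = 252, radius_1 = 68, center_y_2 = 264, radius_2 = 32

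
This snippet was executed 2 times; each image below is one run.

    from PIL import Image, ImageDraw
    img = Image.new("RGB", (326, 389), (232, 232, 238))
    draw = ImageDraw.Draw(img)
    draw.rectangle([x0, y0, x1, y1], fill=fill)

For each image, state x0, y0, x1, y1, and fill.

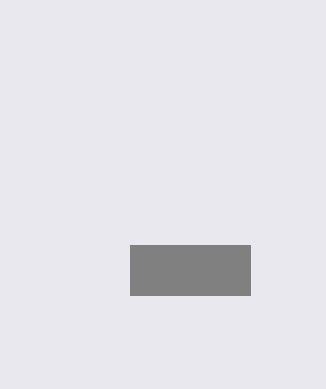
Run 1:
x0 = 130
y0 = 245
x1 = 250
y1 = 295
fill = 'gray'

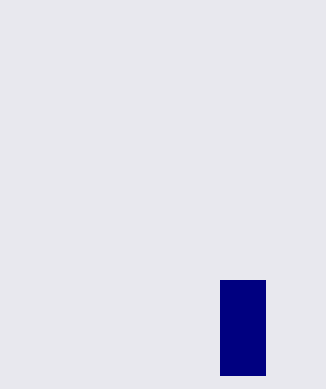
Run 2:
x0 = 220; y0 = 280; x1 = 265; y1 = 375; fill = 'navy'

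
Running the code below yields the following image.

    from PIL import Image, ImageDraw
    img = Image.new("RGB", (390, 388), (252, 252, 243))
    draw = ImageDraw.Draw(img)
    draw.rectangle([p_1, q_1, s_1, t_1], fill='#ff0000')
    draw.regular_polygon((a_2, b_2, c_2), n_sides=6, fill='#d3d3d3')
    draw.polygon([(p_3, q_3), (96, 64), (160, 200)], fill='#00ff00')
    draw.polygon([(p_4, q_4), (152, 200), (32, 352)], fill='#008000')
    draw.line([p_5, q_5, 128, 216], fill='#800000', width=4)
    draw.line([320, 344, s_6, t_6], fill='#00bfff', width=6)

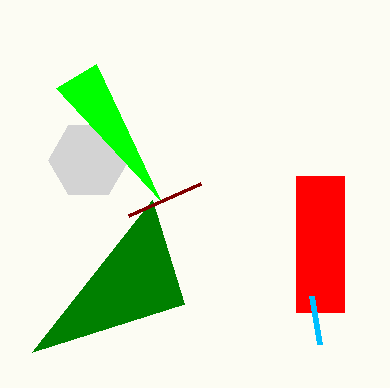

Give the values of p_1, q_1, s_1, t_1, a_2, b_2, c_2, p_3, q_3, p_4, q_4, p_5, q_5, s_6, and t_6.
p_1 = 296; q_1 = 176; s_1 = 344; t_1 = 312; a_2 = 88; b_2 = 160; c_2 = 40; p_3 = 56; q_3 = 88; p_4 = 184; q_4 = 304; p_5 = 200; q_5 = 184; s_6 = 312; t_6 = 296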